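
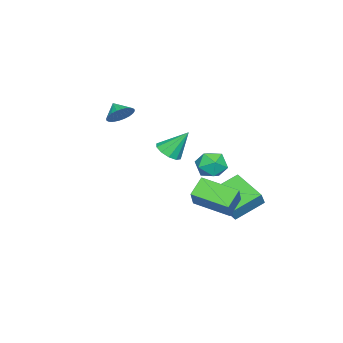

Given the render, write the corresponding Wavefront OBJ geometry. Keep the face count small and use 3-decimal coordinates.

v -0.118 -3.057 1.28
v 0.509 -3.626 1.133
v -0.582 -3.723 1.88
v 0.628 -3.466 1.402
v 0.634 -3.243 1.653
v 0.525 -2.993 1.848
v 0.318 -2.751 1.955
v 0.044 -2.557 1.96
v -0.254 -2.438 1.862
v -0.531 -2.414 1.674
v -0.745 -2.487 1.427
v -0.864 -2.648 1.157
v -0.87 -2.87 0.906
v -0.761 -3.121 0.712
v -0.554 -3.362 0.604
v -0.28 -3.557 0.599
v 0.018 -3.675 0.698
v 0.295 -3.7 0.885
v 1.225 3.452 0.052
v 1.54 3.927 -0.755
v 1.6 2.053 -0.625
v 1.915 2.528 -1.432
v 2.42 2.603 -0.586
v 2.189 3.468 -0.168
v 0.951 2.512 -1.212
v 0.72 3.377 -0.794
v 1.371 3.347 -1.537
v 2.279 3.403 -1.15
v 0.861 2.577 -0.23
v 1.769 2.633 0.157
v 1.669 2.61 -2.379
v 2.843 2.949 -1.085
v 1.66 4.721 -2.924
v 2.834 5.06 -1.63
v 2.646 2.4 -3.21
v 3.82 2.739 -1.916
v 2.637 4.511 -3.755
v 3.811 4.85 -2.461
v 3.082 1.178 0.628
v 3.588 0.715 1.077
v 2.718 2.162 2.052
v 3.858 1.097 0.882
v 3.831 1.51 0.589
v 3.518 1.796 0.312
v 3.039 1.846 0.155
v 2.576 1.641 0.178
v 2.307 1.258 0.373
v 2.334 0.845 0.666
v 2.646 0.559 0.944
v 3.126 0.509 1.101
v -0.214 2.332 -4.252
v 0.373 2.351 -3.382
v -1.571 3.5 -3.361
v -0.984 3.518 -2.491
v 0.824 4.102 -4.989
v 1.411 4.12 -4.119
v -0.533 5.269 -4.098
v 0.054 5.288 -3.228
f 2 1 4
f 2 4 3
f 4 1 5
f 4 5 3
f 5 1 6
f 5 6 3
f 6 1 7
f 6 7 3
f 7 1 8
f 7 8 3
f 8 1 9
f 8 9 3
f 9 1 10
f 9 10 3
f 10 1 11
f 10 11 3
f 11 1 12
f 11 12 3
f 12 1 13
f 12 13 3
f 13 1 14
f 13 14 3
f 14 1 15
f 14 15 3
f 15 1 16
f 15 16 3
f 16 1 17
f 16 17 3
f 17 1 18
f 17 18 3
f 18 1 2
f 18 2 3
f 19 30 24
f 19 24 20
f 19 20 26
f 19 26 29
f 19 29 30
f 20 24 28
f 24 30 23
f 30 29 21
f 29 26 25
f 26 20 27
f 22 28 23
f 22 23 21
f 22 21 25
f 22 25 27
f 22 27 28
f 23 28 24
f 21 23 30
f 25 21 29
f 27 25 26
f 28 27 20
f 32 34 31
f 35 32 31
f 31 34 33
f 33 35 31
f 32 38 34
f 36 32 35
f 36 38 32
f 34 38 33
f 37 35 33
f 33 38 37
f 37 36 35
f 38 36 37
f 40 39 42
f 40 42 41
f 42 39 43
f 42 43 41
f 43 39 44
f 43 44 41
f 44 39 45
f 44 45 41
f 45 39 46
f 45 46 41
f 46 39 47
f 46 47 41
f 47 39 48
f 47 48 41
f 48 39 49
f 48 49 41
f 49 39 50
f 49 50 41
f 50 39 40
f 50 40 41
f 52 54 51
f 55 52 51
f 51 54 53
f 53 55 51
f 52 58 54
f 56 52 55
f 56 58 52
f 54 58 53
f 57 55 53
f 53 58 57
f 57 56 55
f 58 56 57



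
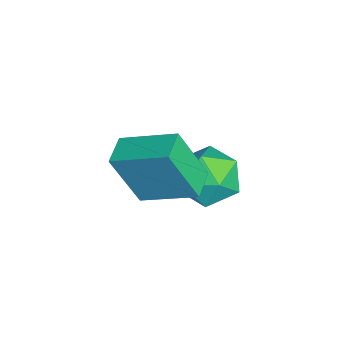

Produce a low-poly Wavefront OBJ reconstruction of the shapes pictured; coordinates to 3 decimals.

v -2.132 3.855 -2.358
v -0.937 4.036 -2.384
v -1.843 2.044 -1.676
v -0.648 2.225 -1.702
v -1.332 2.821 -0.903
v -1.51 3.94 -1.324
v -1.27 2.14 -2.736
v -1.448 3.259 -3.157
v -0.404 2.976 -2.618
v -0.442 3.396 -1.485
v -2.338 2.684 -2.575
v -2.376 3.104 -1.442
v -0.193 1.259 -0.797
v -0.231 0.346 1.16
v 0.361 3.044 0.046
v 0.323 2.131 2.003
v 0.837 0.989 -0.903
v 0.799 0.076 1.054
v 1.391 2.774 -0.06
v 1.353 1.861 1.897
f 1 12 6
f 1 6 2
f 1 2 8
f 1 8 11
f 1 11 12
f 2 6 10
f 6 12 5
f 12 11 3
f 11 8 7
f 8 2 9
f 4 10 5
f 4 5 3
f 4 3 7
f 4 7 9
f 4 9 10
f 5 10 6
f 3 5 12
f 7 3 11
f 9 7 8
f 10 9 2
f 14 16 13
f 17 14 13
f 13 16 15
f 15 17 13
f 14 20 16
f 18 14 17
f 18 20 14
f 16 20 15
f 19 17 15
f 15 20 19
f 19 18 17
f 20 18 19



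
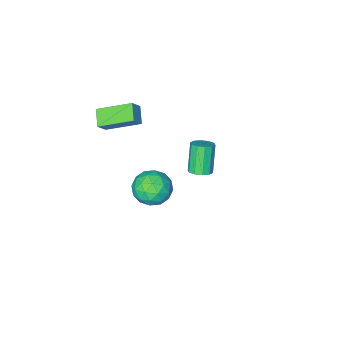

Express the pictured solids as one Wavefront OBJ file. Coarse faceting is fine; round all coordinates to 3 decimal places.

v 2.291 -4.023 3.353
v 0.931 -2.827 4.129
v 2.71 -3.218 2.846
v 1.351 -2.022 3.622
v 2.849 -3.858 4.078
v 1.49 -2.662 4.854
v 3.269 -3.053 3.571
v 1.909 -1.857 4.347
v 2.319 2.143 3.322
v 2.917 2.85 2.847
v 3.643 1.11 3.453
v 4.241 1.817 2.978
v 3.88 2.001 3.937
v 3.062 2.639 3.856
v 3.498 1.321 2.444
v 2.68 1.959 2.363
v 3.646 2.342 2.304
v 3.882 2.762 3.227
v 2.678 1.198 3.073
v 2.914 1.618 3.996
v 2.502 2.587 3.073
v 4.058 1.373 3.227
v 3.846 1.481 3.791
v 4.198 1.896 3.512
v 2.587 2.463 3.666
v 2.939 2.879 3.386
v 3.505 2.38 4.027
v 3.621 1.081 2.914
v 3.973 1.497 2.634
v 2.362 2.064 2.788
v 2.714 2.479 2.509
v 3.055 1.58 2.273
v 3.282 2.704 2.475
v 4.06 2.097 2.552
v 3.623 1.805 2.238
v 3.143 2.18 2.19
v 3.421 2.951 3.017
v 4.199 2.344 3.094
v 3.987 2.452 3.658
v 3.506 2.827 3.61
v 3.849 2.652 2.698
v 2.361 1.616 3.206
v 3.139 1.009 3.283
v 3.054 1.133 2.69
v 2.573 1.508 2.642
v 2.5 1.863 3.748
v 3.278 1.256 3.825
v 3.417 1.78 4.11
v 2.937 2.155 4.062
v 2.711 1.308 3.602
v -2.416 -2.416 -3.145
v -1.891 -2.165 -2.834
v -2.478 -2.833 -1.304
v -3.004 -3.084 -1.615
v -2.188 -1.885 -2.826
v -2.775 -2.554 -1.296
v -2.572 -1.808 -2.939
v -3.16 -2.477 -1.409
v -2.897 -1.963 -3.132
v -3.484 -2.632 -1.602
v -3.038 -2.291 -3.329
v -3.625 -2.96 -1.799
v -2.942 -2.667 -3.456
v -3.529 -3.335 -1.926
v -2.645 -2.946 -3.464
v -3.232 -3.615 -1.934
v -2.26 -3.023 -3.351
v -2.848 -3.692 -1.821
v -1.936 -2.868 -3.158
v -2.523 -3.537 -1.628
v -1.795 -2.54 -2.961
v -2.382 -3.209 -1.431
f 2 4 1
f 5 2 1
f 1 4 3
f 3 5 1
f 2 8 4
f 6 2 5
f 6 8 2
f 4 8 3
f 7 5 3
f 3 8 7
f 7 6 5
f 8 6 7
f 9 46 25
f 46 20 49
f 25 49 14
f 46 49 25
f 9 25 21
f 25 14 26
f 21 26 10
f 25 26 21
f 9 21 30
f 21 10 31
f 30 31 16
f 21 31 30
f 9 30 42
f 30 16 45
f 42 45 19
f 30 45 42
f 9 42 46
f 42 19 50
f 46 50 20
f 42 50 46
f 10 26 37
f 26 14 40
f 37 40 18
f 26 40 37
f 14 49 27
f 49 20 48
f 27 48 13
f 49 48 27
f 20 50 47
f 50 19 43
f 47 43 11
f 50 43 47
f 19 45 44
f 45 16 32
f 44 32 15
f 45 32 44
f 16 31 36
f 31 10 33
f 36 33 17
f 31 33 36
f 12 38 24
f 38 18 39
f 24 39 13
f 38 39 24
f 12 24 22
f 24 13 23
f 22 23 11
f 24 23 22
f 12 22 29
f 22 11 28
f 29 28 15
f 22 28 29
f 12 29 34
f 29 15 35
f 34 35 17
f 29 35 34
f 12 34 38
f 34 17 41
f 38 41 18
f 34 41 38
f 13 39 27
f 39 18 40
f 27 40 14
f 39 40 27
f 11 23 47
f 23 13 48
f 47 48 20
f 23 48 47
f 15 28 44
f 28 11 43
f 44 43 19
f 28 43 44
f 17 35 36
f 35 15 32
f 36 32 16
f 35 32 36
f 18 41 37
f 41 17 33
f 37 33 10
f 41 33 37
f 52 51 55
f 52 55 53
f 53 55 56
f 53 56 54
f 55 51 57
f 55 57 56
f 56 57 58
f 56 58 54
f 57 51 59
f 57 59 58
f 58 59 60
f 58 60 54
f 59 51 61
f 59 61 60
f 60 61 62
f 60 62 54
f 61 51 63
f 61 63 62
f 62 63 64
f 62 64 54
f 63 51 65
f 63 65 64
f 64 65 66
f 64 66 54
f 65 51 67
f 65 67 66
f 66 67 68
f 66 68 54
f 67 51 69
f 67 69 68
f 68 69 70
f 68 70 54
f 69 51 71
f 69 71 70
f 70 71 72
f 70 72 54
f 71 51 52
f 71 52 72
f 72 52 53
f 72 53 54



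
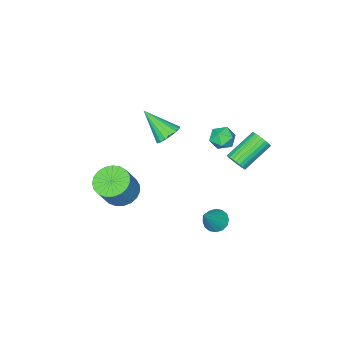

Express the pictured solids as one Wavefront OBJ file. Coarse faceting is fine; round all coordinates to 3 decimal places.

v -3.654 2.604 2.336
v -3.037 2.501 2.704
v -4.063 1.579 2.736
v -3.446 1.476 3.104
v -3.908 1.997 3.309
v -3.654 2.63 3.061
v -3.446 1.45 2.379
v -3.192 2.083 2.131
v -2.908 1.787 2.73
v -3.194 2.126 3.305
v -3.906 1.954 2.135
v -4.192 2.293 2.71
v -0.837 -2.323 -2.566
v -0.088 -1.917 -3.071
v 0.766 -1.711 -1.639
v 0.017 -2.117 -1.134
v -0.319 -1.588 -2.981
v 0.535 -1.382 -1.548
v -0.639 -1.386 -2.819
v 0.215 -1.18 -1.387
v -0.994 -1.347 -2.613
v -0.14 -1.141 -1.181
v -1.321 -1.476 -2.399
v -0.467 -1.27 -0.967
v -1.565 -1.751 -2.214
v -0.711 -1.545 -0.782
v -1.682 -2.126 -2.09
v -0.829 -1.92 -0.658
v -1.654 -2.534 -2.049
v -0.8 -2.328 -0.616
v -1.484 -2.906 -2.096
v -0.631 -2.7 -0.664
v -1.203 -3.177 -2.225
v -0.349 -2.971 -0.793
v -0.858 -3.301 -2.413
v -0.004 -3.095 -0.981
v -0.509 -3.255 -2.627
v 0.344 -3.049 -1.195
v -0.218 -3.048 -2.831
v 0.636 -2.842 -1.399
v -0.033 -2.716 -2.989
v 0.821 -2.51 -1.557
v 0.013 -2.316 -3.074
v 0.867 -2.11 -1.642
v -2.696 3.8 2.471
v -2.387 3.872 2.956
v -3.935 4.052 3.915
v -4.244 3.98 3.429
v -2.407 4.086 2.884
v -3.955 4.266 3.843
v -2.47 4.256 2.749
v -4.019 4.436 3.708
v -2.568 4.357 2.572
v -4.117 4.537 3.531
v -2.686 4.373 2.379
v -4.234 4.553 3.338
v -2.805 4.302 2.2
v -4.353 4.482 3.159
v -2.907 4.154 2.063
v -4.456 4.334 3.021
v -2.977 3.953 1.987
v -4.526 4.133 2.946
v -3.005 3.728 1.985
v -4.553 3.908 2.944
v -2.985 3.514 2.057
v -4.533 3.694 3.016
v -2.921 3.344 2.192
v -4.47 3.524 3.151
v -2.823 3.243 2.369
v -4.372 3.423 3.328
v -2.706 3.227 2.562
v -4.254 3.407 3.521
v -2.587 3.298 2.741
v -4.135 3.478 3.7
v -2.484 3.446 2.879
v -4.033 3.626 3.837
v -2.414 3.647 2.954
v -3.963 3.827 3.913
v -4.058 -2.268 -0.045
v -3.333 -2.307 -0.301
v -3.662 -3.652 1.285
v -3.319 -2.05 -0.038
v -3.475 -1.843 0.225
v -3.764 -1.733 0.425
v -4.121 -1.745 0.518
v -4.463 -1.878 0.482
v -4.712 -2.099 0.325
v -4.812 -2.36 0.084
v -4.739 -2.599 -0.187
v -4.51 -2.762 -0.425
v -4.177 -2.812 -0.576
v -3.817 -2.737 -0.605
v -3.513 -2.555 -0.506
v -1.335 3.854 -1.107
v -0.837 3.935 -1.547
v -0.245 4.066 0.167
v -0.962 4.254 -1.493
v -1.187 4.466 -1.336
v -1.452 4.513 -1.117
v -1.685 4.384 -0.895
v -1.825 4.113 -0.731
v -1.834 3.772 -0.667
v -1.708 3.453 -0.72
v -1.483 3.242 -0.878
v -1.218 3.194 -1.097
v -0.985 3.323 -1.318
v -0.845 3.594 -1.483
f 1 12 6
f 1 6 2
f 1 2 8
f 1 8 11
f 1 11 12
f 2 6 10
f 6 12 5
f 12 11 3
f 11 8 7
f 8 2 9
f 4 10 5
f 4 5 3
f 4 3 7
f 4 7 9
f 4 9 10
f 5 10 6
f 3 5 12
f 7 3 11
f 9 7 8
f 10 9 2
f 14 13 17
f 14 17 15
f 15 17 18
f 15 18 16
f 17 13 19
f 17 19 18
f 18 19 20
f 18 20 16
f 19 13 21
f 19 21 20
f 20 21 22
f 20 22 16
f 21 13 23
f 21 23 22
f 22 23 24
f 22 24 16
f 23 13 25
f 23 25 24
f 24 25 26
f 24 26 16
f 25 13 27
f 25 27 26
f 26 27 28
f 26 28 16
f 27 13 29
f 27 29 28
f 28 29 30
f 28 30 16
f 29 13 31
f 29 31 30
f 30 31 32
f 30 32 16
f 31 13 33
f 31 33 32
f 32 33 34
f 32 34 16
f 33 13 35
f 33 35 34
f 34 35 36
f 34 36 16
f 35 13 37
f 35 37 36
f 36 37 38
f 36 38 16
f 37 13 39
f 37 39 38
f 38 39 40
f 38 40 16
f 39 13 41
f 39 41 40
f 40 41 42
f 40 42 16
f 41 13 43
f 41 43 42
f 42 43 44
f 42 44 16
f 43 13 14
f 43 14 44
f 44 14 15
f 44 15 16
f 46 45 49
f 46 49 47
f 47 49 50
f 47 50 48
f 49 45 51
f 49 51 50
f 50 51 52
f 50 52 48
f 51 45 53
f 51 53 52
f 52 53 54
f 52 54 48
f 53 45 55
f 53 55 54
f 54 55 56
f 54 56 48
f 55 45 57
f 55 57 56
f 56 57 58
f 56 58 48
f 57 45 59
f 57 59 58
f 58 59 60
f 58 60 48
f 59 45 61
f 59 61 60
f 60 61 62
f 60 62 48
f 61 45 63
f 61 63 62
f 62 63 64
f 62 64 48
f 63 45 65
f 63 65 64
f 64 65 66
f 64 66 48
f 65 45 67
f 65 67 66
f 66 67 68
f 66 68 48
f 67 45 69
f 67 69 68
f 68 69 70
f 68 70 48
f 69 45 71
f 69 71 70
f 70 71 72
f 70 72 48
f 71 45 73
f 71 73 72
f 72 73 74
f 72 74 48
f 73 45 75
f 73 75 74
f 74 75 76
f 74 76 48
f 75 45 77
f 75 77 76
f 76 77 78
f 76 78 48
f 77 45 46
f 77 46 78
f 78 46 47
f 78 47 48
f 80 79 82
f 80 82 81
f 82 79 83
f 82 83 81
f 83 79 84
f 83 84 81
f 84 79 85
f 84 85 81
f 85 79 86
f 85 86 81
f 86 79 87
f 86 87 81
f 87 79 88
f 87 88 81
f 88 79 89
f 88 89 81
f 89 79 90
f 89 90 81
f 90 79 91
f 90 91 81
f 91 79 92
f 91 92 81
f 92 79 93
f 92 93 81
f 93 79 80
f 93 80 81
f 95 94 97
f 95 97 96
f 97 94 98
f 97 98 96
f 98 94 99
f 98 99 96
f 99 94 100
f 99 100 96
f 100 94 101
f 100 101 96
f 101 94 102
f 101 102 96
f 102 94 103
f 102 103 96
f 103 94 104
f 103 104 96
f 104 94 105
f 104 105 96
f 105 94 106
f 105 106 96
f 106 94 107
f 106 107 96
f 107 94 95
f 107 95 96



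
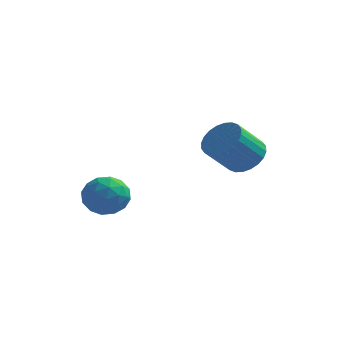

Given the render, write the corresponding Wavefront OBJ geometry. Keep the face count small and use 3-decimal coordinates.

v -0.318 -2.644 -3.117
v 0.293 -2.21 -3.745
v 0.027 -4.05 -3.755
v 0.638 -3.616 -4.383
v 0.86 -3.653 -3.432
v 0.647 -2.784 -3.038
v -0.327 -3.476 -4.462
v -0.54 -2.607 -4.068
v 0.287 -2.724 -4.577
v 1.021 -2.833 -3.94
v -0.701 -3.427 -3.56
v 0.033 -3.536 -2.923
v -0.043 -2.303 -3.375
v 0.363 -3.957 -4.125
v 0.494 -3.978 -3.566
v 0.852 -3.723 -3.935
v 0.166 -2.641 -2.959
v 0.524 -2.385 -3.328
v 0.858 -3.234 -3.144
v -0.204 -3.875 -4.172
v 0.154 -3.619 -4.541
v -0.532 -2.537 -3.565
v -0.174 -2.282 -3.934
v -0.538 -3.026 -4.356
v 0.312 -2.35 -4.233
v 0.515 -3.177 -4.608
v -0.052 -3.095 -4.655
v -0.177 -2.584 -4.423
v 0.744 -2.414 -3.859
v 0.947 -3.241 -4.234
v 1.077 -3.263 -3.674
v 0.952 -2.752 -3.443
v 0.74 -2.717 -4.348
v -0.627 -3.019 -3.266
v -0.424 -3.846 -3.641
v -0.632 -3.508 -4.057
v -0.757 -2.997 -3.826
v -0.195 -3.083 -2.892
v 0.008 -3.91 -3.267
v 0.497 -3.676 -3.077
v 0.372 -3.165 -2.845
v -0.42 -3.543 -3.152
v 4.224 1.503 -2.893
v 5.046 1.047 -2.75
v 4.317 0.101 -1.584
v 3.496 0.557 -1.727
v 5.074 1.325 -2.507
v 4.345 0.379 -1.34
v 4.973 1.631 -2.322
v 4.244 0.684 -1.156
v 4.758 1.916 -2.225
v 4.029 0.97 -1.058
v 4.462 2.139 -2.229
v 3.733 1.193 -1.062
v 4.13 2.265 -2.334
v 3.401 1.319 -1.167
v 3.812 2.276 -2.525
v 3.083 1.329 -1.358
v 3.557 2.168 -2.771
v 2.828 1.221 -1.604
v 3.403 1.959 -3.036
v 2.674 1.013 -1.87
v 3.375 1.681 -3.28
v 2.646 0.735 -2.113
v 3.476 1.376 -3.464
v 2.747 0.429 -2.298
v 3.691 1.09 -3.562
v 2.962 0.144 -2.395
v 3.987 0.867 -3.558
v 3.258 -0.079 -2.391
v 4.319 0.741 -3.453
v 3.59 -0.205 -2.286
v 4.637 0.731 -3.262
v 3.908 -0.216 -2.095
v 4.892 0.839 -3.016
v 4.163 -0.108 -1.849
f 1 38 17
f 38 12 41
f 17 41 6
f 38 41 17
f 1 17 13
f 17 6 18
f 13 18 2
f 17 18 13
f 1 13 22
f 13 2 23
f 22 23 8
f 13 23 22
f 1 22 34
f 22 8 37
f 34 37 11
f 22 37 34
f 1 34 38
f 34 11 42
f 38 42 12
f 34 42 38
f 2 18 29
f 18 6 32
f 29 32 10
f 18 32 29
f 6 41 19
f 41 12 40
f 19 40 5
f 41 40 19
f 12 42 39
f 42 11 35
f 39 35 3
f 42 35 39
f 11 37 36
f 37 8 24
f 36 24 7
f 37 24 36
f 8 23 28
f 23 2 25
f 28 25 9
f 23 25 28
f 4 30 16
f 30 10 31
f 16 31 5
f 30 31 16
f 4 16 14
f 16 5 15
f 14 15 3
f 16 15 14
f 4 14 21
f 14 3 20
f 21 20 7
f 14 20 21
f 4 21 26
f 21 7 27
f 26 27 9
f 21 27 26
f 4 26 30
f 26 9 33
f 30 33 10
f 26 33 30
f 5 31 19
f 31 10 32
f 19 32 6
f 31 32 19
f 3 15 39
f 15 5 40
f 39 40 12
f 15 40 39
f 7 20 36
f 20 3 35
f 36 35 11
f 20 35 36
f 9 27 28
f 27 7 24
f 28 24 8
f 27 24 28
f 10 33 29
f 33 9 25
f 29 25 2
f 33 25 29
f 44 43 47
f 44 47 45
f 45 47 48
f 45 48 46
f 47 43 49
f 47 49 48
f 48 49 50
f 48 50 46
f 49 43 51
f 49 51 50
f 50 51 52
f 50 52 46
f 51 43 53
f 51 53 52
f 52 53 54
f 52 54 46
f 53 43 55
f 53 55 54
f 54 55 56
f 54 56 46
f 55 43 57
f 55 57 56
f 56 57 58
f 56 58 46
f 57 43 59
f 57 59 58
f 58 59 60
f 58 60 46
f 59 43 61
f 59 61 60
f 60 61 62
f 60 62 46
f 61 43 63
f 61 63 62
f 62 63 64
f 62 64 46
f 63 43 65
f 63 65 64
f 64 65 66
f 64 66 46
f 65 43 67
f 65 67 66
f 66 67 68
f 66 68 46
f 67 43 69
f 67 69 68
f 68 69 70
f 68 70 46
f 69 43 71
f 69 71 70
f 70 71 72
f 70 72 46
f 71 43 73
f 71 73 72
f 72 73 74
f 72 74 46
f 73 43 75
f 73 75 74
f 74 75 76
f 74 76 46
f 75 43 44
f 75 44 76
f 76 44 45
f 76 45 46



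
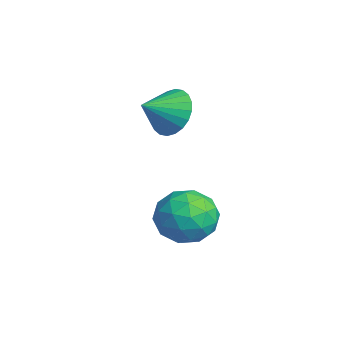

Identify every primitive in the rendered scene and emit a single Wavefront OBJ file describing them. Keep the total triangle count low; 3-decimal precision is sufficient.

v 0.184 -3.384 0.091
v 1.141 -3.249 -0.202
v 0.536 -4.496 0.729
v 1.137 -3.054 0.141
v 0.988 -2.909 0.476
v 0.717 -2.836 0.752
v 0.364 -2.847 0.928
v -0.016 -2.94 0.976
v -0.365 -3.1 0.89
v -0.631 -3.303 0.682
v -0.773 -3.518 0.384
v -0.769 -3.714 0.041
v -0.62 -3.858 -0.293
v -0.349 -3.931 -0.57
v 0.004 -3.92 -0.745
v 0.384 -3.828 -0.794
v 0.734 -3.668 -0.707
v 0.999 -3.464 -0.499
v 2.645 -2.629 -3.853
v 3.221 -2.711 -2.865
v 2.419 -4.469 -3.875
v 2.995 -4.551 -2.887
v 1.956 -4.067 -2.907
v 2.096 -2.929 -2.893
v 3.544 -4.251 -3.847
v 3.684 -3.113 -3.833
v 3.776 -3.713 -2.861
v 2.795 -3.6 -2.28
v 2.845 -3.58 -4.46
v 1.864 -3.467 -3.879
v 2.953 -2.508 -3.357
v 2.687 -4.672 -3.383
v 2.077 -4.387 -3.394
v 2.415 -4.435 -2.814
v 2.292 -2.637 -3.374
v 2.63 -2.685 -2.793
v 1.887 -3.482 -2.817
v 3.01 -4.495 -3.947
v 3.348 -4.543 -3.366
v 3.225 -2.745 -3.926
v 3.563 -2.793 -3.346
v 3.753 -3.698 -3.923
v 3.617 -3.146 -2.774
v 3.485 -4.228 -2.787
v 3.808 -4.051 -3.351
v 3.89 -3.382 -3.343
v 3.041 -3.079 -2.433
v 2.908 -4.161 -2.446
v 2.297 -3.876 -2.457
v 2.38 -3.207 -2.449
v 3.367 -3.668 -2.431
v 2.732 -3.019 -4.294
v 2.599 -4.101 -4.307
v 3.26 -3.973 -4.291
v 3.343 -3.304 -4.283
v 2.155 -2.952 -3.953
v 2.023 -4.034 -3.966
v 1.75 -3.798 -3.397
v 1.832 -3.129 -3.389
v 2.273 -3.512 -4.309
f 2 1 4
f 2 4 3
f 4 1 5
f 4 5 3
f 5 1 6
f 5 6 3
f 6 1 7
f 6 7 3
f 7 1 8
f 7 8 3
f 8 1 9
f 8 9 3
f 9 1 10
f 9 10 3
f 10 1 11
f 10 11 3
f 11 1 12
f 11 12 3
f 12 1 13
f 12 13 3
f 13 1 14
f 13 14 3
f 14 1 15
f 14 15 3
f 15 1 16
f 15 16 3
f 16 1 17
f 16 17 3
f 17 1 18
f 17 18 3
f 18 1 2
f 18 2 3
f 19 56 35
f 56 30 59
f 35 59 24
f 56 59 35
f 19 35 31
f 35 24 36
f 31 36 20
f 35 36 31
f 19 31 40
f 31 20 41
f 40 41 26
f 31 41 40
f 19 40 52
f 40 26 55
f 52 55 29
f 40 55 52
f 19 52 56
f 52 29 60
f 56 60 30
f 52 60 56
f 20 36 47
f 36 24 50
f 47 50 28
f 36 50 47
f 24 59 37
f 59 30 58
f 37 58 23
f 59 58 37
f 30 60 57
f 60 29 53
f 57 53 21
f 60 53 57
f 29 55 54
f 55 26 42
f 54 42 25
f 55 42 54
f 26 41 46
f 41 20 43
f 46 43 27
f 41 43 46
f 22 48 34
f 48 28 49
f 34 49 23
f 48 49 34
f 22 34 32
f 34 23 33
f 32 33 21
f 34 33 32
f 22 32 39
f 32 21 38
f 39 38 25
f 32 38 39
f 22 39 44
f 39 25 45
f 44 45 27
f 39 45 44
f 22 44 48
f 44 27 51
f 48 51 28
f 44 51 48
f 23 49 37
f 49 28 50
f 37 50 24
f 49 50 37
f 21 33 57
f 33 23 58
f 57 58 30
f 33 58 57
f 25 38 54
f 38 21 53
f 54 53 29
f 38 53 54
f 27 45 46
f 45 25 42
f 46 42 26
f 45 42 46
f 28 51 47
f 51 27 43
f 47 43 20
f 51 43 47



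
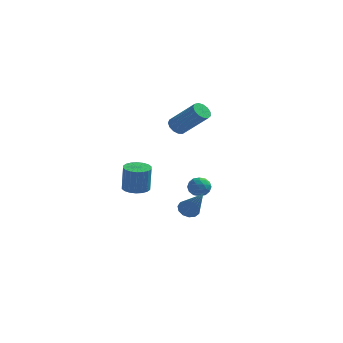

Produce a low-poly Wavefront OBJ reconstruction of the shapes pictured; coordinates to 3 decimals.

v -2.109 -3.494 0.366
v -1.66 -4.082 0.346
v -1.583 -4.074 1.854
v -2.031 -3.486 1.874
v -1.45 -3.829 0.334
v -1.372 -3.821 1.842
v -1.37 -3.509 0.328
v -1.292 -3.502 1.836
v -1.436 -3.187 0.33
v -1.359 -3.179 1.838
v -1.636 -2.925 0.339
v -1.559 -2.917 1.847
v -1.929 -2.776 0.353
v -1.852 -2.768 1.861
v -2.258 -2.769 0.37
v -2.181 -2.761 1.878
v -2.557 -2.906 0.386
v -2.48 -2.898 1.894
v -2.768 -3.159 0.398
v -2.69 -3.151 1.906
v -2.848 -3.478 0.404
v -2.77 -3.471 1.912
v -2.781 -3.801 0.402
v -2.704 -3.793 1.91
v -2.581 -4.063 0.393
v -2.504 -4.055 1.901
v -2.288 -4.212 0.379
v -2.211 -4.204 1.887
v -1.959 -4.219 0.362
v -1.882 -4.211 1.87
v -1.454 4.067 1.51
v -1.003 4.171 1.098
v 0.485 3.738 2.617
v 0.034 3.633 3.03
v -1.069 4.478 1.251
v 0.418 4.045 2.77
v -1.258 4.654 1.487
v 0.229 4.221 3.006
v -1.509 4.644 1.729
v -0.021 4.211 3.248
v -1.743 4.45 1.903
v -0.255 4.017 3.422
v -1.884 4.135 1.951
v -0.397 3.701 3.471
v -1.889 3.798 1.86
v -0.402 3.364 3.379
v -1.756 3.546 1.658
v -0.268 3.113 3.177
v -1.527 3.459 1.409
v -0.039 3.026 2.928
v -1.275 3.566 1.192
v 0.213 3.133 2.711
v -1.079 3.831 1.076
v 0.409 3.398 2.595
v 0.304 3.164 -2.425
v 0.648 2.608 -2.658
v -0.468 2.492 -1.962
v -0.124 1.936 -2.195
v 0.15 2.327 -1.692
v 0.627 2.742 -1.978
v -0.447 2.358 -2.642
v 0.03 2.773 -2.928
v 0.184 2.11 -2.793
v 0.552 2.091 -2.205
v -0.372 3.009 -2.415
v -0.004 2.99 -1.827
v 0.544 2.945 -2.582
v -0.364 2.155 -2.038
v -0.203 2.385 -1.742
v -0.001 2.058 -1.879
v 0.531 3.024 -2.182
v 0.733 2.697 -2.319
v 0.441 2.532 -1.751
v -0.553 2.403 -2.301
v -0.351 2.076 -2.438
v 0.181 3.042 -2.741
v 0.383 2.715 -2.878
v -0.261 2.568 -2.869
v 0.473 2.325 -2.798
v 0.019 1.93 -2.526
v -0.17 2.178 -2.789
v 0.11 2.422 -2.957
v 0.69 2.314 -2.453
v 0.236 1.919 -2.181
v 0.397 2.149 -1.885
v 0.677 2.393 -2.053
v 0.417 2.021 -2.532
v -0.056 3.181 -2.439
v -0.51 2.786 -2.167
v -0.497 2.707 -2.567
v -0.217 2.951 -2.735
v 0.161 3.17 -2.094
v -0.293 2.775 -1.822
v 0.07 2.678 -1.663
v 0.35 2.922 -1.831
v -0.237 3.079 -2.088
v 0.444 -2.46 -1.427
v 0.987 -2.462 -1.727
v 1.356 -3.4 0.227
v 0.973 -2.161 -1.549
v 0.792 -1.956 -1.333
v 0.5 -1.911 -1.146
v 0.191 -2.04 -1.049
v -0.039 -2.302 -1.072
v -0.115 -2.615 -1.207
v -0.013 -2.879 -1.413
v 0.233 -3.01 -1.623
v 0.547 -2.966 -1.771
v 0.828 -2.762 -1.81
f 2 1 5
f 2 5 3
f 3 5 6
f 3 6 4
f 5 1 7
f 5 7 6
f 6 7 8
f 6 8 4
f 7 1 9
f 7 9 8
f 8 9 10
f 8 10 4
f 9 1 11
f 9 11 10
f 10 11 12
f 10 12 4
f 11 1 13
f 11 13 12
f 12 13 14
f 12 14 4
f 13 1 15
f 13 15 14
f 14 15 16
f 14 16 4
f 15 1 17
f 15 17 16
f 16 17 18
f 16 18 4
f 17 1 19
f 17 19 18
f 18 19 20
f 18 20 4
f 19 1 21
f 19 21 20
f 20 21 22
f 20 22 4
f 21 1 23
f 21 23 22
f 22 23 24
f 22 24 4
f 23 1 25
f 23 25 24
f 24 25 26
f 24 26 4
f 25 1 27
f 25 27 26
f 26 27 28
f 26 28 4
f 27 1 29
f 27 29 28
f 28 29 30
f 28 30 4
f 29 1 2
f 29 2 30
f 30 2 3
f 30 3 4
f 32 31 35
f 32 35 33
f 33 35 36
f 33 36 34
f 35 31 37
f 35 37 36
f 36 37 38
f 36 38 34
f 37 31 39
f 37 39 38
f 38 39 40
f 38 40 34
f 39 31 41
f 39 41 40
f 40 41 42
f 40 42 34
f 41 31 43
f 41 43 42
f 42 43 44
f 42 44 34
f 43 31 45
f 43 45 44
f 44 45 46
f 44 46 34
f 45 31 47
f 45 47 46
f 46 47 48
f 46 48 34
f 47 31 49
f 47 49 48
f 48 49 50
f 48 50 34
f 49 31 51
f 49 51 50
f 50 51 52
f 50 52 34
f 51 31 53
f 51 53 52
f 52 53 54
f 52 54 34
f 53 31 32
f 53 32 54
f 54 32 33
f 54 33 34
f 55 92 71
f 92 66 95
f 71 95 60
f 92 95 71
f 55 71 67
f 71 60 72
f 67 72 56
f 71 72 67
f 55 67 76
f 67 56 77
f 76 77 62
f 67 77 76
f 55 76 88
f 76 62 91
f 88 91 65
f 76 91 88
f 55 88 92
f 88 65 96
f 92 96 66
f 88 96 92
f 56 72 83
f 72 60 86
f 83 86 64
f 72 86 83
f 60 95 73
f 95 66 94
f 73 94 59
f 95 94 73
f 66 96 93
f 96 65 89
f 93 89 57
f 96 89 93
f 65 91 90
f 91 62 78
f 90 78 61
f 91 78 90
f 62 77 82
f 77 56 79
f 82 79 63
f 77 79 82
f 58 84 70
f 84 64 85
f 70 85 59
f 84 85 70
f 58 70 68
f 70 59 69
f 68 69 57
f 70 69 68
f 58 68 75
f 68 57 74
f 75 74 61
f 68 74 75
f 58 75 80
f 75 61 81
f 80 81 63
f 75 81 80
f 58 80 84
f 80 63 87
f 84 87 64
f 80 87 84
f 59 85 73
f 85 64 86
f 73 86 60
f 85 86 73
f 57 69 93
f 69 59 94
f 93 94 66
f 69 94 93
f 61 74 90
f 74 57 89
f 90 89 65
f 74 89 90
f 63 81 82
f 81 61 78
f 82 78 62
f 81 78 82
f 64 87 83
f 87 63 79
f 83 79 56
f 87 79 83
f 98 97 100
f 98 100 99
f 100 97 101
f 100 101 99
f 101 97 102
f 101 102 99
f 102 97 103
f 102 103 99
f 103 97 104
f 103 104 99
f 104 97 105
f 104 105 99
f 105 97 106
f 105 106 99
f 106 97 107
f 106 107 99
f 107 97 108
f 107 108 99
f 108 97 109
f 108 109 99
f 109 97 98
f 109 98 99



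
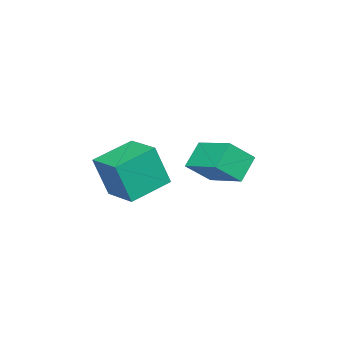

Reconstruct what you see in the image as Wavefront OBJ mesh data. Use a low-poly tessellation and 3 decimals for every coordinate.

v 1.799 0.98 -1.874
v 2.086 0.544 -0.277
v 2.206 2.34 -1.576
v 2.493 1.904 0.021
v 3.367 0.596 -2.261
v 3.654 0.16 -0.664
v 3.774 1.956 -1.963
v 4.061 1.52 -0.366
v -1.61 1.636 -2.261
v -0.852 1.105 -1.421
v -1.234 3.266 -1.571
v -0.476 2.736 -0.73
v -0.704 1.744 -3.01
v 0.054 1.214 -2.169
v -0.328 3.375 -2.319
v 0.43 2.844 -1.479
f 2 4 1
f 5 2 1
f 1 4 3
f 3 5 1
f 2 8 4
f 6 2 5
f 6 8 2
f 4 8 3
f 7 5 3
f 3 8 7
f 7 6 5
f 8 6 7
f 10 12 9
f 13 10 9
f 9 12 11
f 11 13 9
f 10 16 12
f 14 10 13
f 14 16 10
f 12 16 11
f 15 13 11
f 11 16 15
f 15 14 13
f 16 14 15



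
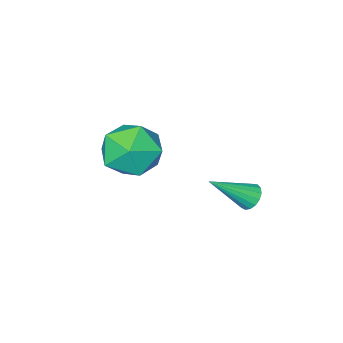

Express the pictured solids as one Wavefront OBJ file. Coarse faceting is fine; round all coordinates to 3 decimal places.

v -1.579 1.526 -0.732
v -1.262 1.47 -1.14
v -0.301 1.014 0.332
v -1.227 1.706 -1.069
v -1.272 1.901 -0.921
v -1.388 2.009 -0.729
v -1.548 2.007 -0.538
v -1.715 1.895 -0.391
v -1.85 1.698 -0.323
v -1.924 1.462 -0.348
v -1.919 1.24 -0.461
v -1.836 1.084 -0.636
v -1.694 1.029 -0.833
v -1.526 1.088 -1.007
v -1.37 1.247 -1.117
v -0.939 -2.375 0.211
v -0.51 -1.851 -0.765
v 0.85 -2.809 0.765
v 1.279 -2.285 -0.211
v 0.779 -1.629 0.644
v -0.327 -1.361 0.302
v 0.667 -3.299 -0.302
v -0.439 -3.031 -0.644
v 0.483 -2.422 -1.082
v 0.552 -1.39 -0.497
v -0.212 -3.27 0.497
v -0.143 -2.238 1.082
f 2 1 4
f 2 4 3
f 4 1 5
f 4 5 3
f 5 1 6
f 5 6 3
f 6 1 7
f 6 7 3
f 7 1 8
f 7 8 3
f 8 1 9
f 8 9 3
f 9 1 10
f 9 10 3
f 10 1 11
f 10 11 3
f 11 1 12
f 11 12 3
f 12 1 13
f 12 13 3
f 13 1 14
f 13 14 3
f 14 1 15
f 14 15 3
f 15 1 2
f 15 2 3
f 16 27 21
f 16 21 17
f 16 17 23
f 16 23 26
f 16 26 27
f 17 21 25
f 21 27 20
f 27 26 18
f 26 23 22
f 23 17 24
f 19 25 20
f 19 20 18
f 19 18 22
f 19 22 24
f 19 24 25
f 20 25 21
f 18 20 27
f 22 18 26
f 24 22 23
f 25 24 17



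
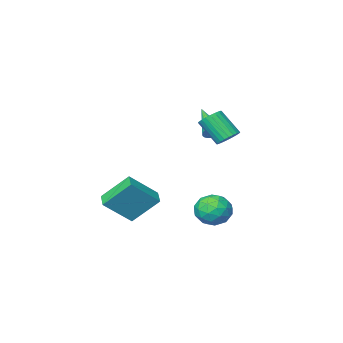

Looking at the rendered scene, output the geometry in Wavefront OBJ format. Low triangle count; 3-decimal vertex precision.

v -0.42 -1.146 -3.29
v 1.181 -1.454 -1.843
v -0.032 -0.221 -3.522
v 1.569 -0.529 -2.075
v 0.811 -2.051 -4.845
v 2.412 -2.359 -3.398
v 1.199 -1.126 -5.077
v 2.8 -1.434 -3.63
v -1.929 3.602 1.99
v -1.308 3.458 1.636
v -0.809 2.413 2.935
v -1.431 2.558 3.29
v -1.232 3.686 1.79
v -0.734 2.641 3.089
v -1.263 3.9 1.974
v -0.765 2.856 3.274
v -1.395 4.07 2.161
v -0.897 3.025 3.461
v -1.609 4.168 2.322
v -1.11 3.123 3.622
v -1.871 4.18 2.433
v -1.373 3.135 3.732
v -2.142 4.104 2.476
v -1.644 3.06 3.775
v -2.381 3.952 2.445
v -1.882 2.907 3.744
v -2.551 3.747 2.345
v -2.052 2.702 3.644
v -2.626 3.519 2.191
v -2.128 2.474 3.49
v -2.595 3.304 2.006
v -2.097 2.26 3.306
v -2.463 3.135 1.819
v -1.965 2.09 3.119
v -2.25 3.037 1.658
v -1.751 1.992 2.958
v -1.987 3.025 1.548
v -1.489 1.98 2.847
v -1.716 3.1 1.505
v -1.218 2.056 2.804
v -1.478 3.253 1.536
v -0.979 2.208 2.835
v -2.908 0.517 1.297
v -2.549 0.182 0.886
v -3.172 -1.197 2.463
v -2.376 0.264 1.046
v -2.284 0.385 1.245
v -2.286 0.526 1.451
v -2.384 0.665 1.634
v -2.561 0.782 1.765
v -2.791 0.859 1.826
v -3.039 0.883 1.805
v -3.266 0.852 1.708
v -3.439 0.77 1.548
v -3.532 0.649 1.349
v -3.529 0.508 1.143
v -3.431 0.369 0.96
v -3.254 0.252 0.829
v -3.024 0.176 0.768
v -2.777 0.151 0.789
v -2.178 3.664 -3.092
v -1.125 3.808 -2.794
v -1.755 2.092 -3.826
v -0.702 2.236 -3.528
v -1.474 2.057 -2.759
v -1.736 3.029 -2.306
v -1.144 2.871 -4.314
v -1.406 3.843 -3.861
v -0.486 3.318 -3.549
v -0.69 2.815 -2.588
v -2.19 3.085 -4.032
v -2.394 2.582 -3.071
v -1.689 3.874 -2.879
v -1.191 2.026 -3.741
v -1.645 1.92 -3.29
v -1.026 2.005 -3.114
v -2.048 3.416 -2.592
v -1.429 3.501 -2.416
v -1.634 2.471 -2.396
v -1.451 2.399 -4.204
v -0.832 2.484 -4.028
v -1.854 3.895 -3.506
v -1.235 3.98 -3.33
v -1.246 3.429 -4.224
v -0.694 3.671 -3.147
v -0.445 2.747 -3.578
v -0.706 3.12 -4.041
v -0.859 3.692 -3.774
v -0.814 3.375 -2.582
v -0.565 2.451 -3.013
v -1.019 2.345 -2.562
v -1.173 2.917 -2.295
v -0.439 3.087 -3.026
v -2.315 3.449 -3.607
v -2.066 2.525 -4.038
v -1.707 2.983 -4.325
v -1.861 3.555 -4.058
v -2.435 3.153 -3.042
v -2.186 2.229 -3.473
v -2.021 2.208 -2.846
v -2.174 2.78 -2.579
v -2.441 2.813 -3.594
f 2 4 1
f 5 2 1
f 1 4 3
f 3 5 1
f 2 8 4
f 6 2 5
f 6 8 2
f 4 8 3
f 7 5 3
f 3 8 7
f 7 6 5
f 8 6 7
f 10 9 13
f 10 13 11
f 11 13 14
f 11 14 12
f 13 9 15
f 13 15 14
f 14 15 16
f 14 16 12
f 15 9 17
f 15 17 16
f 16 17 18
f 16 18 12
f 17 9 19
f 17 19 18
f 18 19 20
f 18 20 12
f 19 9 21
f 19 21 20
f 20 21 22
f 20 22 12
f 21 9 23
f 21 23 22
f 22 23 24
f 22 24 12
f 23 9 25
f 23 25 24
f 24 25 26
f 24 26 12
f 25 9 27
f 25 27 26
f 26 27 28
f 26 28 12
f 27 9 29
f 27 29 28
f 28 29 30
f 28 30 12
f 29 9 31
f 29 31 30
f 30 31 32
f 30 32 12
f 31 9 33
f 31 33 32
f 32 33 34
f 32 34 12
f 33 9 35
f 33 35 34
f 34 35 36
f 34 36 12
f 35 9 37
f 35 37 36
f 36 37 38
f 36 38 12
f 37 9 39
f 37 39 38
f 38 39 40
f 38 40 12
f 39 9 41
f 39 41 40
f 40 41 42
f 40 42 12
f 41 9 10
f 41 10 42
f 42 10 11
f 42 11 12
f 44 43 46
f 44 46 45
f 46 43 47
f 46 47 45
f 47 43 48
f 47 48 45
f 48 43 49
f 48 49 45
f 49 43 50
f 49 50 45
f 50 43 51
f 50 51 45
f 51 43 52
f 51 52 45
f 52 43 53
f 52 53 45
f 53 43 54
f 53 54 45
f 54 43 55
f 54 55 45
f 55 43 56
f 55 56 45
f 56 43 57
f 56 57 45
f 57 43 58
f 57 58 45
f 58 43 59
f 58 59 45
f 59 43 60
f 59 60 45
f 60 43 44
f 60 44 45
f 61 98 77
f 98 72 101
f 77 101 66
f 98 101 77
f 61 77 73
f 77 66 78
f 73 78 62
f 77 78 73
f 61 73 82
f 73 62 83
f 82 83 68
f 73 83 82
f 61 82 94
f 82 68 97
f 94 97 71
f 82 97 94
f 61 94 98
f 94 71 102
f 98 102 72
f 94 102 98
f 62 78 89
f 78 66 92
f 89 92 70
f 78 92 89
f 66 101 79
f 101 72 100
f 79 100 65
f 101 100 79
f 72 102 99
f 102 71 95
f 99 95 63
f 102 95 99
f 71 97 96
f 97 68 84
f 96 84 67
f 97 84 96
f 68 83 88
f 83 62 85
f 88 85 69
f 83 85 88
f 64 90 76
f 90 70 91
f 76 91 65
f 90 91 76
f 64 76 74
f 76 65 75
f 74 75 63
f 76 75 74
f 64 74 81
f 74 63 80
f 81 80 67
f 74 80 81
f 64 81 86
f 81 67 87
f 86 87 69
f 81 87 86
f 64 86 90
f 86 69 93
f 90 93 70
f 86 93 90
f 65 91 79
f 91 70 92
f 79 92 66
f 91 92 79
f 63 75 99
f 75 65 100
f 99 100 72
f 75 100 99
f 67 80 96
f 80 63 95
f 96 95 71
f 80 95 96
f 69 87 88
f 87 67 84
f 88 84 68
f 87 84 88
f 70 93 89
f 93 69 85
f 89 85 62
f 93 85 89



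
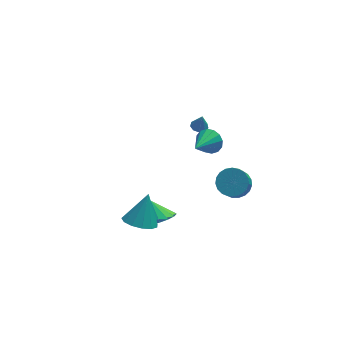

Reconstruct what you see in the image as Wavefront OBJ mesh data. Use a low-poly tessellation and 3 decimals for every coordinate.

v -3.417 -3.987 -0.134
v -2.651 -3.507 -0.648
v -2.783 -3.193 1.554
v -3.107 -3.139 -0.649
v -3.662 -3.04 -0.487
v -4.139 -3.242 -0.213
v -4.386 -3.68 0.087
v -4.327 -4.216 0.316
v -3.978 -4.679 0.403
v -3.452 -4.922 0.319
v -2.914 -4.869 0.092
v -2.537 -4.535 -0.207
v -2.439 -4.027 -0.483
v -2.182 -2.693 -1.562
v -1.326 -3.092 -0.999
v -2.478 -1.907 -0.558
v -1.125 -2.682 -1.261
v -1.166 -2.275 -1.592
v -1.439 -1.963 -1.916
v -1.883 -1.819 -2.159
v -2.396 -1.875 -2.266
v -2.86 -2.118 -2.211
v -3.168 -2.494 -2.008
v -3.251 -2.915 -1.703
v -3.089 -3.285 -1.366
v -2.719 -3.52 -1.073
v -2.227 -3.565 -0.893
v -1.724 -3.411 -0.866
v 1.395 3.881 -0.05
v 1.9 3.687 -0.147
v 1.545 3.739 1.01
v 1.913 4.06 -0.099
v 1.683 4.349 -0.028
v 1.319 4.419 0.033
v 0.99 4.238 0.055
v 0.851 3.889 0.028
v 0.966 3.537 -0.036
v 1.282 3.346 -0.106
v 1.651 3.405 -0.15
v 1.772 2.692 -0.412
v 2.358 2.591 0.237
v 0.688 1.428 0.372
v 2.078 2.921 0.381
v 1.716 3.189 0.312
v 1.369 3.324 0.05
v 1.13 3.289 -0.336
v 1.063 3.095 -0.743
v 1.186 2.792 -1.06
v 1.466 2.463 -1.204
v 1.828 2.195 -1.136
v 2.175 2.06 -0.873
v 2.414 2.094 -0.487
v 2.481 2.289 -0.081
v 2.027 -3.544 1.999
v 2.883 -3.879 2.043
v 2.508 -4.691 3.146
v 1.653 -4.356 3.101
v 2.905 -3.575 2.274
v 2.53 -4.387 3.377
v 2.774 -3.265 2.458
v 2.4 -4.078 3.56
v 2.515 -3.004 2.562
v 2.14 -3.816 3.665
v 2.171 -2.836 2.569
v 1.797 -3.649 3.671
v 1.803 -2.791 2.477
v 1.428 -3.603 3.58
v 1.473 -2.875 2.302
v 1.098 -3.688 3.405
v 1.239 -3.076 2.076
v 0.864 -3.888 3.178
v 1.141 -3.357 1.835
v 0.767 -4.169 2.938
v 1.197 -3.671 1.623
v 0.822 -4.483 2.726
v 1.396 -3.962 1.476
v 1.021 -4.774 2.579
v 1.704 -4.181 1.419
v 1.33 -4.994 2.522
v 2.068 -4.291 1.463
v 1.694 -5.103 2.566
v 2.425 -4.271 1.599
v 2.051 -5.083 2.702
v 2.714 -4.125 1.804
v 2.339 -4.937 2.907
f 2 1 4
f 2 4 3
f 4 1 5
f 4 5 3
f 5 1 6
f 5 6 3
f 6 1 7
f 6 7 3
f 7 1 8
f 7 8 3
f 8 1 9
f 8 9 3
f 9 1 10
f 9 10 3
f 10 1 11
f 10 11 3
f 11 1 12
f 11 12 3
f 12 1 13
f 12 13 3
f 13 1 2
f 13 2 3
f 15 14 17
f 15 17 16
f 17 14 18
f 17 18 16
f 18 14 19
f 18 19 16
f 19 14 20
f 19 20 16
f 20 14 21
f 20 21 16
f 21 14 22
f 21 22 16
f 22 14 23
f 22 23 16
f 23 14 24
f 23 24 16
f 24 14 25
f 24 25 16
f 25 14 26
f 25 26 16
f 26 14 27
f 26 27 16
f 27 14 28
f 27 28 16
f 28 14 15
f 28 15 16
f 30 29 32
f 30 32 31
f 32 29 33
f 32 33 31
f 33 29 34
f 33 34 31
f 34 29 35
f 34 35 31
f 35 29 36
f 35 36 31
f 36 29 37
f 36 37 31
f 37 29 38
f 37 38 31
f 38 29 39
f 38 39 31
f 39 29 30
f 39 30 31
f 41 40 43
f 41 43 42
f 43 40 44
f 43 44 42
f 44 40 45
f 44 45 42
f 45 40 46
f 45 46 42
f 46 40 47
f 46 47 42
f 47 40 48
f 47 48 42
f 48 40 49
f 48 49 42
f 49 40 50
f 49 50 42
f 50 40 51
f 50 51 42
f 51 40 52
f 51 52 42
f 52 40 53
f 52 53 42
f 53 40 41
f 53 41 42
f 55 54 58
f 55 58 56
f 56 58 59
f 56 59 57
f 58 54 60
f 58 60 59
f 59 60 61
f 59 61 57
f 60 54 62
f 60 62 61
f 61 62 63
f 61 63 57
f 62 54 64
f 62 64 63
f 63 64 65
f 63 65 57
f 64 54 66
f 64 66 65
f 65 66 67
f 65 67 57
f 66 54 68
f 66 68 67
f 67 68 69
f 67 69 57
f 68 54 70
f 68 70 69
f 69 70 71
f 69 71 57
f 70 54 72
f 70 72 71
f 71 72 73
f 71 73 57
f 72 54 74
f 72 74 73
f 73 74 75
f 73 75 57
f 74 54 76
f 74 76 75
f 75 76 77
f 75 77 57
f 76 54 78
f 76 78 77
f 77 78 79
f 77 79 57
f 78 54 80
f 78 80 79
f 79 80 81
f 79 81 57
f 80 54 82
f 80 82 81
f 81 82 83
f 81 83 57
f 82 54 84
f 82 84 83
f 83 84 85
f 83 85 57
f 84 54 55
f 84 55 85
f 85 55 56
f 85 56 57



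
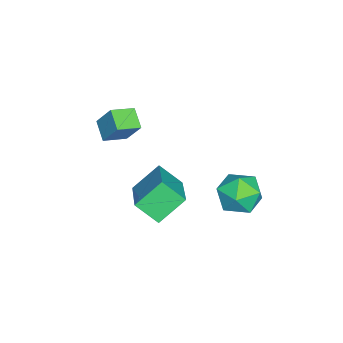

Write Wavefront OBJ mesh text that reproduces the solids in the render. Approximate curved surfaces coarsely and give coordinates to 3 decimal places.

v 2.442 4.66 -1.74
v 3.003 4.68 -0.864
v 2.557 2.98 -1.776
v 3.118 3 -0.9
v 2.109 3.252 -0.877
v 2.037 4.291 -0.855
v 3.523 3.369 -1.785
v 3.451 4.408 -1.763
v 3.671 3.882 -0.891
v 2.797 3.81 -0.33
v 2.763 3.85 -2.31
v 1.889 3.778 -1.749
v 2.54 -0.945 2.022
v 2.807 -0.295 3.08
v 3.255 -0.496 1.566
v 3.522 0.154 2.623
v 3.198 -1.694 2.317
v 3.465 -1.044 3.374
v 3.913 -1.245 1.86
v 4.18 -0.595 2.918
v 2.495 1.501 -1.469
v 2.427 0.547 -0.649
v 4.345 2.097 -0.623
v 4.277 1.143 0.197
v 3.223 0.617 -2.437
v 3.155 -0.337 -1.617
v 5.073 1.213 -1.591
v 5.005 0.259 -0.771
f 1 12 6
f 1 6 2
f 1 2 8
f 1 8 11
f 1 11 12
f 2 6 10
f 6 12 5
f 12 11 3
f 11 8 7
f 8 2 9
f 4 10 5
f 4 5 3
f 4 3 7
f 4 7 9
f 4 9 10
f 5 10 6
f 3 5 12
f 7 3 11
f 9 7 8
f 10 9 2
f 14 16 13
f 17 14 13
f 13 16 15
f 15 17 13
f 14 20 16
f 18 14 17
f 18 20 14
f 16 20 15
f 19 17 15
f 15 20 19
f 19 18 17
f 20 18 19
f 22 24 21
f 25 22 21
f 21 24 23
f 23 25 21
f 22 28 24
f 26 22 25
f 26 28 22
f 24 28 23
f 27 25 23
f 23 28 27
f 27 26 25
f 28 26 27



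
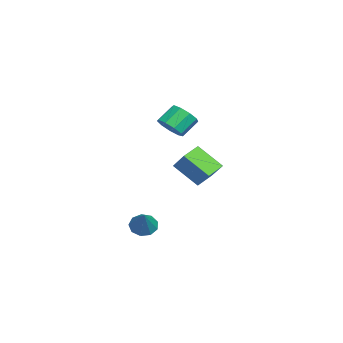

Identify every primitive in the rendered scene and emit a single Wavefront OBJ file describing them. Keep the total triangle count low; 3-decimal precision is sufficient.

v -0.436 0.584 2.657
v 0.305 0.865 2.935
v -0.283 1.598 3.76
v -1.024 1.316 3.483
v 0.117 1.198 2.506
v -0.471 1.93 3.331
v -0.33 1.243 2.148
v -0.918 1.975 2.973
v -0.827 0.98 2.028
v -1.414 1.712 2.853
v -1.141 0.531 2.203
v -1.728 1.264 3.028
v -1.125 0.107 2.59
v -1.712 0.84 3.415
v -0.787 -0.094 3.009
v -1.374 0.639 3.834
v -0.285 0.022 3.263
v -0.872 0.755 4.089
v 0.146 0.401 3.234
v -0.441 1.133 4.06
v -2.46 2.599 -1.451
v -2.966 1.292 -0.29
v -1.568 3.213 -0.371
v -2.074 1.906 0.79
v -1.566 1.934 -1.81
v -2.072 0.627 -0.649
v -0.674 2.548 -0.73
v -1.18 1.241 0.431
v 0.331 -0.703 -3.897
v 0.77 -0.308 -4.376
v 1.549 -0.557 -2.663
v 0.461 0.015 -4.11
v 0.092 0.002 -3.745
v -0.165 -0.341 -3.45
v -0.19 -0.853 -3.365
v 0.029 -1.295 -3.529
v 0.389 -1.46 -3.865
v 0.723 -1.271 -4.216
v 0.873 -0.816 -4.418
f 2 1 5
f 2 5 3
f 3 5 6
f 3 6 4
f 5 1 7
f 5 7 6
f 6 7 8
f 6 8 4
f 7 1 9
f 7 9 8
f 8 9 10
f 8 10 4
f 9 1 11
f 9 11 10
f 10 11 12
f 10 12 4
f 11 1 13
f 11 13 12
f 12 13 14
f 12 14 4
f 13 1 15
f 13 15 14
f 14 15 16
f 14 16 4
f 15 1 17
f 15 17 16
f 16 17 18
f 16 18 4
f 17 1 19
f 17 19 18
f 18 19 20
f 18 20 4
f 19 1 2
f 19 2 20
f 20 2 3
f 20 3 4
f 22 24 21
f 25 22 21
f 21 24 23
f 23 25 21
f 22 28 24
f 26 22 25
f 26 28 22
f 24 28 23
f 27 25 23
f 23 28 27
f 27 26 25
f 28 26 27
f 30 29 32
f 30 32 31
f 32 29 33
f 32 33 31
f 33 29 34
f 33 34 31
f 34 29 35
f 34 35 31
f 35 29 36
f 35 36 31
f 36 29 37
f 36 37 31
f 37 29 38
f 37 38 31
f 38 29 39
f 38 39 31
f 39 29 30
f 39 30 31



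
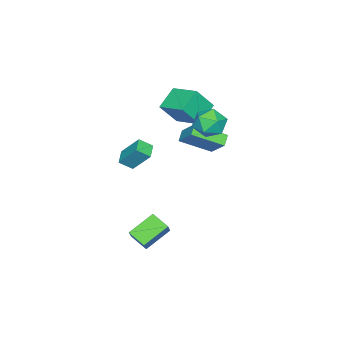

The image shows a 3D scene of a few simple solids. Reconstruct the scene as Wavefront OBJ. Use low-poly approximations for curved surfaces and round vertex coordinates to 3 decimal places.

v -4.071 -0.584 -0.967
v -3.099 -2.163 -0.003
v -3.473 0.514 0.228
v -2.501 -1.065 1.193
v -3.419 -0.455 -1.413
v -2.447 -2.034 -0.448
v -2.821 0.643 -0.217
v -1.849 -0.936 0.747
v 4.139 -0.499 -4.731
v 3.933 -1.522 -4.201
v 2.809 0.231 -3.838
v 2.604 -0.792 -3.308
v 5.016 -0.148 -3.712
v 4.811 -1.171 -3.182
v 3.687 0.582 -2.819
v 3.481 -0.441 -2.289
v -1.15 1.622 3.172
v -0.342 1.681 2.502
v -0.858 -0.041 3.378
v -0.05 0.018 2.708
v 0.015 0.479 3.651
v -0.166 1.506 3.524
v -1.034 0.134 2.356
v -1.215 1.161 2.229
v -0.27 0.761 1.998
v 0.378 0.974 2.798
v -1.578 0.666 3.082
v -0.93 0.879 3.882
v -2.731 -2.313 0.962
v -4.077 -2.168 1.796
v -2.207 -0.568 1.504
v -3.553 -0.423 2.338
v -1.947 -2.977 2.342
v -3.293 -2.832 3.176
v -1.423 -1.232 2.884
v -2.769 -1.087 3.718
v 2.196 -2.193 0.853
v 2.597 -2.825 1.388
v 2.179 -1.121 2.134
v 2.58 -1.753 2.668
v 3.06 -1.867 0.592
v 3.461 -2.499 1.126
v 3.043 -0.795 1.872
v 3.444 -1.427 2.407
f 2 4 1
f 5 2 1
f 1 4 3
f 3 5 1
f 2 8 4
f 6 2 5
f 6 8 2
f 4 8 3
f 7 5 3
f 3 8 7
f 7 6 5
f 8 6 7
f 10 12 9
f 13 10 9
f 9 12 11
f 11 13 9
f 10 16 12
f 14 10 13
f 14 16 10
f 12 16 11
f 15 13 11
f 11 16 15
f 15 14 13
f 16 14 15
f 17 28 22
f 17 22 18
f 17 18 24
f 17 24 27
f 17 27 28
f 18 22 26
f 22 28 21
f 28 27 19
f 27 24 23
f 24 18 25
f 20 26 21
f 20 21 19
f 20 19 23
f 20 23 25
f 20 25 26
f 21 26 22
f 19 21 28
f 23 19 27
f 25 23 24
f 26 25 18
f 30 32 29
f 33 30 29
f 29 32 31
f 31 33 29
f 30 36 32
f 34 30 33
f 34 36 30
f 32 36 31
f 35 33 31
f 31 36 35
f 35 34 33
f 36 34 35
f 38 40 37
f 41 38 37
f 37 40 39
f 39 41 37
f 38 44 40
f 42 38 41
f 42 44 38
f 40 44 39
f 43 41 39
f 39 44 43
f 43 42 41
f 44 42 43



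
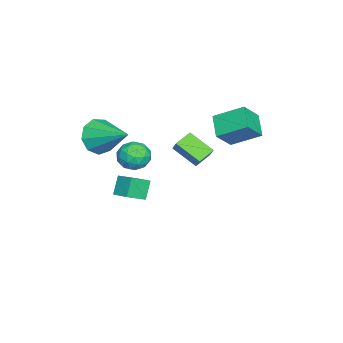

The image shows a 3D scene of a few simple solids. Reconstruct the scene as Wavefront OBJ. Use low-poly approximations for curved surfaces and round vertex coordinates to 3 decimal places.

v -1.227 -4.057 -3.598
v -1.901 -3.968 -2.598
v -2.044 -3.276 -4.219
v -2.718 -3.186 -3.219
v -0.642 -3.194 -3.281
v -1.316 -3.104 -2.281
v -1.459 -2.412 -3.902
v -2.133 -2.323 -2.902
v -2.544 0.672 -0.778
v -2.985 -0.641 0.081
v -2.103 0.961 -0.111
v -2.543 -0.353 0.748
v -1.677 0.153 -1.128
v -2.117 -1.161 -0.269
v -1.235 0.441 -0.461
v -1.676 -0.872 0.398
v 2.533 -3.685 3.07
v 3.141 -3.537 2.189
v 3.507 -1.975 4.03
v 2.515 -3.149 2.133
v 1.897 -3.011 2.514
v 1.577 -3.189 3.156
v 1.704 -3.599 3.757
v 2.219 -4.049 4.037
v 2.881 -4.329 3.864
v 3.379 -4.308 3.319
v 3.482 -3.995 2.658
v 1.436 -1.43 1.333
v 2.099 -2.027 1.533
v 0.601 -2.533 0.807
v 1.264 -3.13 1.007
v 0.8 -2.721 1.68
v 1.316 -2.039 2.005
v 1.384 -2.521 0.335
v 1.9 -1.839 0.66
v 2.067 -2.702 0.916
v 1.706 -2.825 1.747
v 0.994 -1.735 0.593
v 0.633 -1.858 1.424
v 1.841 -1.632 1.479
v 0.859 -2.928 0.861
v 0.586 -2.688 1.256
v 0.976 -3.039 1.374
v 1.38 -1.639 1.757
v 1.77 -1.99 1.874
v 1.006 -2.397 1.961
v 0.93 -2.57 0.466
v 1.32 -2.921 0.583
v 1.724 -1.521 0.966
v 2.114 -1.872 1.084
v 1.694 -2.163 0.379
v 2.212 -2.379 1.234
v 1.721 -3.028 0.925
v 1.792 -2.67 0.53
v 2.095 -2.269 0.721
v 2 -2.452 1.723
v 1.509 -3.1 1.413
v 1.236 -2.859 1.809
v 1.539 -2.459 2
v 1.981 -2.848 1.36
v 1.191 -1.46 0.927
v 0.7 -2.108 0.617
v 1.161 -2.101 0.34
v 1.464 -1.701 0.531
v 0.979 -1.532 1.415
v 0.488 -2.181 1.106
v 0.605 -2.291 1.619
v 0.908 -1.89 1.81
v 0.719 -1.712 0.98
v -1.919 1.868 0.541
v -3.077 1.441 1.263
v -1.952 3.449 1.422
v -3.109 3.022 2.145
v -1.051 1.298 1.595
v -2.208 0.871 2.318
v -1.083 2.879 2.477
v -2.241 2.452 3.199
f 2 4 1
f 5 2 1
f 1 4 3
f 3 5 1
f 2 8 4
f 6 2 5
f 6 8 2
f 4 8 3
f 7 5 3
f 3 8 7
f 7 6 5
f 8 6 7
f 10 12 9
f 13 10 9
f 9 12 11
f 11 13 9
f 10 16 12
f 14 10 13
f 14 16 10
f 12 16 11
f 15 13 11
f 11 16 15
f 15 14 13
f 16 14 15
f 18 17 20
f 18 20 19
f 20 17 21
f 20 21 19
f 21 17 22
f 21 22 19
f 22 17 23
f 22 23 19
f 23 17 24
f 23 24 19
f 24 17 25
f 24 25 19
f 25 17 26
f 25 26 19
f 26 17 27
f 26 27 19
f 27 17 18
f 27 18 19
f 28 65 44
f 65 39 68
f 44 68 33
f 65 68 44
f 28 44 40
f 44 33 45
f 40 45 29
f 44 45 40
f 28 40 49
f 40 29 50
f 49 50 35
f 40 50 49
f 28 49 61
f 49 35 64
f 61 64 38
f 49 64 61
f 28 61 65
f 61 38 69
f 65 69 39
f 61 69 65
f 29 45 56
f 45 33 59
f 56 59 37
f 45 59 56
f 33 68 46
f 68 39 67
f 46 67 32
f 68 67 46
f 39 69 66
f 69 38 62
f 66 62 30
f 69 62 66
f 38 64 63
f 64 35 51
f 63 51 34
f 64 51 63
f 35 50 55
f 50 29 52
f 55 52 36
f 50 52 55
f 31 57 43
f 57 37 58
f 43 58 32
f 57 58 43
f 31 43 41
f 43 32 42
f 41 42 30
f 43 42 41
f 31 41 48
f 41 30 47
f 48 47 34
f 41 47 48
f 31 48 53
f 48 34 54
f 53 54 36
f 48 54 53
f 31 53 57
f 53 36 60
f 57 60 37
f 53 60 57
f 32 58 46
f 58 37 59
f 46 59 33
f 58 59 46
f 30 42 66
f 42 32 67
f 66 67 39
f 42 67 66
f 34 47 63
f 47 30 62
f 63 62 38
f 47 62 63
f 36 54 55
f 54 34 51
f 55 51 35
f 54 51 55
f 37 60 56
f 60 36 52
f 56 52 29
f 60 52 56
f 71 73 70
f 74 71 70
f 70 73 72
f 72 74 70
f 71 77 73
f 75 71 74
f 75 77 71
f 73 77 72
f 76 74 72
f 72 77 76
f 76 75 74
f 77 75 76



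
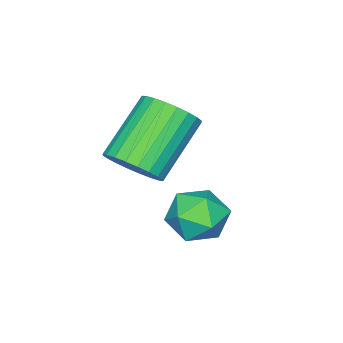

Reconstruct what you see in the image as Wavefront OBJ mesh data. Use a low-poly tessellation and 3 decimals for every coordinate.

v 1.228 -0.096 2.566
v 1.71 -0.529 3.131
v 0.153 -0.498 4.48
v -0.328 -0.064 3.914
v 1.785 -0.212 3.211
v 0.228 -0.18 4.56
v 1.776 0.123 3.192
v 0.219 0.155 4.541
v 1.683 0.425 3.078
v 0.126 0.456 4.427
v 1.521 0.647 2.886
v -0.036 0.678 4.234
v 1.314 0.756 2.645
v -0.242 0.788 3.994
v 1.095 0.736 2.392
v -0.462 0.767 3.741
v 0.896 0.589 2.165
v -0.661 0.62 3.514
v 0.747 0.338 2
v -0.81 0.369 3.349
v 0.672 0.02 1.92
v -0.885 0.052 3.269
v 0.681 -0.315 1.939
v -0.876 -0.283 3.288
v 0.774 -0.616 2.053
v -0.783 -0.585 3.402
v 0.936 -0.838 2.246
v -0.621 -0.807 3.594
v 1.142 -0.948 2.486
v -0.414 -0.916 3.835
v 1.362 -0.927 2.739
v -0.195 -0.896 4.088
v 1.561 -0.78 2.966
v 0.004 -0.749 4.315
v -0.039 1.575 0.809
v 0.635 2.115 0.579
v 0.805 0.945 1.801
v 1.479 1.485 1.571
v 0.762 1.818 1.989
v 0.241 2.207 1.376
v 1.199 0.853 1.004
v 0.678 1.242 0.391
v 1.4 1.669 0.7
v 1.13 2.265 1.308
v 0.31 0.795 1.072
v 0.04 1.391 1.68
f 2 1 5
f 2 5 3
f 3 5 6
f 3 6 4
f 5 1 7
f 5 7 6
f 6 7 8
f 6 8 4
f 7 1 9
f 7 9 8
f 8 9 10
f 8 10 4
f 9 1 11
f 9 11 10
f 10 11 12
f 10 12 4
f 11 1 13
f 11 13 12
f 12 13 14
f 12 14 4
f 13 1 15
f 13 15 14
f 14 15 16
f 14 16 4
f 15 1 17
f 15 17 16
f 16 17 18
f 16 18 4
f 17 1 19
f 17 19 18
f 18 19 20
f 18 20 4
f 19 1 21
f 19 21 20
f 20 21 22
f 20 22 4
f 21 1 23
f 21 23 22
f 22 23 24
f 22 24 4
f 23 1 25
f 23 25 24
f 24 25 26
f 24 26 4
f 25 1 27
f 25 27 26
f 26 27 28
f 26 28 4
f 27 1 29
f 27 29 28
f 28 29 30
f 28 30 4
f 29 1 31
f 29 31 30
f 30 31 32
f 30 32 4
f 31 1 33
f 31 33 32
f 32 33 34
f 32 34 4
f 33 1 2
f 33 2 34
f 34 2 3
f 34 3 4
f 35 46 40
f 35 40 36
f 35 36 42
f 35 42 45
f 35 45 46
f 36 40 44
f 40 46 39
f 46 45 37
f 45 42 41
f 42 36 43
f 38 44 39
f 38 39 37
f 38 37 41
f 38 41 43
f 38 43 44
f 39 44 40
f 37 39 46
f 41 37 45
f 43 41 42
f 44 43 36



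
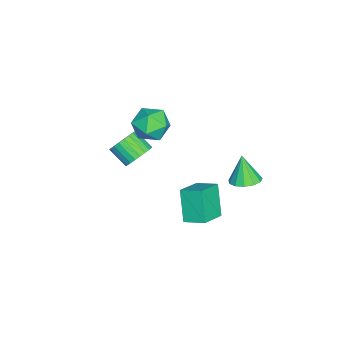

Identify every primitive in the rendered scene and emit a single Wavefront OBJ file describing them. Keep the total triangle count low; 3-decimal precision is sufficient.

v -2.212 -2.313 -4.349
v -1.338 -2.549 -4.134
v -1.815 -3.583 -3.335
v -2.688 -3.347 -3.551
v -1.414 -2.311 -3.871
v -1.891 -3.344 -3.072
v -1.612 -2.073 -3.681
v -2.088 -3.106 -2.882
v -1.9 -1.872 -3.592
v -2.377 -2.905 -2.794
v -2.236 -1.738 -3.619
v -2.713 -2.771 -2.821
v -2.569 -1.691 -3.757
v -3.045 -2.724 -2.959
v -2.847 -1.739 -3.986
v -3.323 -2.773 -3.187
v -3.028 -1.875 -4.269
v -3.504 -2.908 -3.471
v -3.085 -2.077 -4.565
v -3.562 -3.111 -3.766
v -3.009 -2.316 -4.828
v -3.486 -3.349 -4.029
v -2.812 -2.554 -5.018
v -3.288 -3.587 -4.219
v -2.523 -2.755 -5.106
v -3 -3.788 -4.308
v -2.187 -2.889 -5.079
v -2.664 -3.922 -4.281
v -1.855 -2.936 -4.941
v -2.331 -3.969 -4.143
v -1.577 -2.887 -4.713
v -2.053 -3.921 -3.914
v -1.396 -2.752 -4.429
v -1.872 -3.785 -3.631
v 3.032 2.19 -3.305
v 2.094 1.794 -1.654
v 3.26 3.339 -2.9
v 2.322 2.943 -1.248
v 4.478 1.657 -2.612
v 3.54 1.261 -0.96
v 4.706 2.806 -2.206
v 3.768 2.41 -0.555
v -0.372 3.867 -3.31
v 0.256 4.436 -3.008
v -0.848 3.553 -1.73
v -0.163 4.711 -3.08
v -0.649 4.718 -3.225
v -1.047 4.455 -3.397
v -1.231 4.005 -3.541
v -1.142 3.511 -3.612
v -0.808 3.13 -3.587
v -0.336 2.982 -3.475
v 0.124 3.116 -3.31
v 0.427 3.487 -3.145
v 0.476 3.98 -3.033
v -1.258 -0.351 -0.351
v -0.369 -0.359 0.389
v -1.211 -2.221 -0.429
v -0.322 -2.229 0.311
v -1.373 -1.913 0.674
v -1.403 -0.758 0.722
v -0.177 -1.822 -0.762
v -0.207 -0.667 -0.714
v 0.299 -1.269 0.135
v -0.44 -1.324 1.022
v -1.14 -1.256 -1.062
v -1.879 -1.311 -0.175
f 2 1 5
f 2 5 3
f 3 5 6
f 3 6 4
f 5 1 7
f 5 7 6
f 6 7 8
f 6 8 4
f 7 1 9
f 7 9 8
f 8 9 10
f 8 10 4
f 9 1 11
f 9 11 10
f 10 11 12
f 10 12 4
f 11 1 13
f 11 13 12
f 12 13 14
f 12 14 4
f 13 1 15
f 13 15 14
f 14 15 16
f 14 16 4
f 15 1 17
f 15 17 16
f 16 17 18
f 16 18 4
f 17 1 19
f 17 19 18
f 18 19 20
f 18 20 4
f 19 1 21
f 19 21 20
f 20 21 22
f 20 22 4
f 21 1 23
f 21 23 22
f 22 23 24
f 22 24 4
f 23 1 25
f 23 25 24
f 24 25 26
f 24 26 4
f 25 1 27
f 25 27 26
f 26 27 28
f 26 28 4
f 27 1 29
f 27 29 28
f 28 29 30
f 28 30 4
f 29 1 31
f 29 31 30
f 30 31 32
f 30 32 4
f 31 1 33
f 31 33 32
f 32 33 34
f 32 34 4
f 33 1 2
f 33 2 34
f 34 2 3
f 34 3 4
f 36 38 35
f 39 36 35
f 35 38 37
f 37 39 35
f 36 42 38
f 40 36 39
f 40 42 36
f 38 42 37
f 41 39 37
f 37 42 41
f 41 40 39
f 42 40 41
f 44 43 46
f 44 46 45
f 46 43 47
f 46 47 45
f 47 43 48
f 47 48 45
f 48 43 49
f 48 49 45
f 49 43 50
f 49 50 45
f 50 43 51
f 50 51 45
f 51 43 52
f 51 52 45
f 52 43 53
f 52 53 45
f 53 43 54
f 53 54 45
f 54 43 55
f 54 55 45
f 55 43 44
f 55 44 45
f 56 67 61
f 56 61 57
f 56 57 63
f 56 63 66
f 56 66 67
f 57 61 65
f 61 67 60
f 67 66 58
f 66 63 62
f 63 57 64
f 59 65 60
f 59 60 58
f 59 58 62
f 59 62 64
f 59 64 65
f 60 65 61
f 58 60 67
f 62 58 66
f 64 62 63
f 65 64 57



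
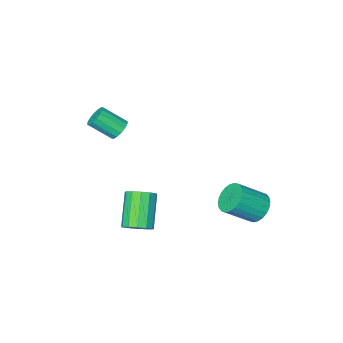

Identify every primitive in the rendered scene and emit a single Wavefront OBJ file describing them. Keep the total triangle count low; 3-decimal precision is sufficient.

v 2.808 1.333 -0.604
v 3.411 1.131 -0.364
v 2.596 0.205 0.905
v 1.992 0.407 0.664
v 3.325 1.457 -0.181
v 2.51 0.53 1.087
v 3.076 1.743 -0.133
v 2.26 0.817 1.136
v 2.741 1.9 -0.234
v 1.925 0.973 1.035
v 2.427 1.876 -0.453
v 1.612 0.949 0.816
v 2.234 1.68 -0.72
v 1.419 0.753 0.549
v 2.223 1.374 -0.95
v 1.408 0.447 0.319
v 2.398 1.055 -1.071
v 1.583 0.128 0.198
v 2.703 0.825 -1.043
v 1.888 -0.102 0.225
v 3.041 0.756 -0.876
v 2.226 -0.171 0.392
v 3.305 0.87 -0.623
v 2.49 -0.057 0.645
v 1.747 -1.518 3.379
v 1.967 -1.77 2.942
v 2.713 -2.474 3.725
v 2.493 -2.222 4.161
v 2.134 -1.543 2.988
v 2.879 -2.248 3.77
v 2.196 -1.31 3.139
v 2.942 -2.014 3.921
v 2.139 -1.132 3.353
v 2.884 -1.837 4.136
v 1.976 -1.058 3.575
v 2.722 -1.762 4.357
v 1.752 -1.107 3.744
v 2.498 -1.811 4.527
v 1.527 -1.266 3.815
v 2.273 -1.97 4.598
v 1.361 -1.492 3.77
v 2.106 -2.197 4.552
v 1.298 -1.726 3.619
v 2.044 -2.43 4.401
v 1.356 -1.903 3.404
v 2.101 -2.608 4.187
v 1.518 -1.978 3.183
v 2.264 -2.682 3.965
v 1.742 -1.929 3.013
v 2.488 -2.633 3.796
v -3.162 1.746 -1.876
v -2.643 2.13 -2.348
v -1.458 1.699 -1.396
v -1.978 1.314 -0.924
v -2.722 2.356 -2.148
v -1.537 1.925 -1.195
v -2.868 2.489 -1.906
v -1.683 2.058 -0.954
v -3.059 2.509 -1.66
v -1.874 2.078 -0.707
v -3.265 2.412 -1.446
v -2.08 1.981 -0.494
v -3.456 2.215 -1.298
v -2.271 1.783 -0.346
v -3.602 1.945 -1.239
v -2.418 1.514 -0.286
v -3.681 1.646 -1.276
v -2.497 1.215 -0.323
v -3.682 1.361 -1.404
v -2.497 0.93 -0.452
v -3.603 1.135 -1.605
v -2.418 0.704 -0.652
v -3.457 1.002 -1.846
v -2.272 0.571 -0.894
v -3.266 0.982 -2.093
v -2.081 0.551 -1.14
v -3.06 1.079 -2.306
v -1.875 0.648 -1.354
v -2.869 1.277 -2.454
v -1.684 0.845 -1.502
v -2.722 1.546 -2.514
v -1.538 1.115 -1.561
v -2.643 1.845 -2.477
v -1.459 1.414 -1.524
f 2 1 5
f 2 5 3
f 3 5 6
f 3 6 4
f 5 1 7
f 5 7 6
f 6 7 8
f 6 8 4
f 7 1 9
f 7 9 8
f 8 9 10
f 8 10 4
f 9 1 11
f 9 11 10
f 10 11 12
f 10 12 4
f 11 1 13
f 11 13 12
f 12 13 14
f 12 14 4
f 13 1 15
f 13 15 14
f 14 15 16
f 14 16 4
f 15 1 17
f 15 17 16
f 16 17 18
f 16 18 4
f 17 1 19
f 17 19 18
f 18 19 20
f 18 20 4
f 19 1 21
f 19 21 20
f 20 21 22
f 20 22 4
f 21 1 23
f 21 23 22
f 22 23 24
f 22 24 4
f 23 1 2
f 23 2 24
f 24 2 3
f 24 3 4
f 26 25 29
f 26 29 27
f 27 29 30
f 27 30 28
f 29 25 31
f 29 31 30
f 30 31 32
f 30 32 28
f 31 25 33
f 31 33 32
f 32 33 34
f 32 34 28
f 33 25 35
f 33 35 34
f 34 35 36
f 34 36 28
f 35 25 37
f 35 37 36
f 36 37 38
f 36 38 28
f 37 25 39
f 37 39 38
f 38 39 40
f 38 40 28
f 39 25 41
f 39 41 40
f 40 41 42
f 40 42 28
f 41 25 43
f 41 43 42
f 42 43 44
f 42 44 28
f 43 25 45
f 43 45 44
f 44 45 46
f 44 46 28
f 45 25 47
f 45 47 46
f 46 47 48
f 46 48 28
f 47 25 49
f 47 49 48
f 48 49 50
f 48 50 28
f 49 25 26
f 49 26 50
f 50 26 27
f 50 27 28
f 52 51 55
f 52 55 53
f 53 55 56
f 53 56 54
f 55 51 57
f 55 57 56
f 56 57 58
f 56 58 54
f 57 51 59
f 57 59 58
f 58 59 60
f 58 60 54
f 59 51 61
f 59 61 60
f 60 61 62
f 60 62 54
f 61 51 63
f 61 63 62
f 62 63 64
f 62 64 54
f 63 51 65
f 63 65 64
f 64 65 66
f 64 66 54
f 65 51 67
f 65 67 66
f 66 67 68
f 66 68 54
f 67 51 69
f 67 69 68
f 68 69 70
f 68 70 54
f 69 51 71
f 69 71 70
f 70 71 72
f 70 72 54
f 71 51 73
f 71 73 72
f 72 73 74
f 72 74 54
f 73 51 75
f 73 75 74
f 74 75 76
f 74 76 54
f 75 51 77
f 75 77 76
f 76 77 78
f 76 78 54
f 77 51 79
f 77 79 78
f 78 79 80
f 78 80 54
f 79 51 81
f 79 81 80
f 80 81 82
f 80 82 54
f 81 51 83
f 81 83 82
f 82 83 84
f 82 84 54
f 83 51 52
f 83 52 84
f 84 52 53
f 84 53 54



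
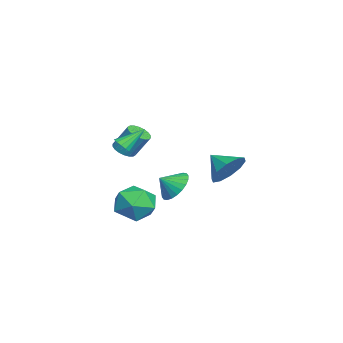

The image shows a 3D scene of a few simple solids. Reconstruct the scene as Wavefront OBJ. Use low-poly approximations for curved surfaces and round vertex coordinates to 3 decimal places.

v 2.423 2.928 -0.446
v 2.825 3.323 0.451
v 1.737 2.052 0.246
v 2.272 3.649 0.316
v 1.778 3.699 -0.11
v 1.529 3.454 -0.665
v 1.622 3.009 -1.136
v 2.021 2.533 -1.344
v 2.573 2.207 -1.209
v 3.068 2.157 -0.783
v 3.316 2.401 -0.228
v 3.223 2.847 0.244
v -1.039 -0.721 -3.682
v 0.15 -0.669 -4.029
v -1.03 -2.711 -3.951
v 0.159 -2.659 -4.298
v -0.153 -2.432 -3.119
v -0.158 -1.203 -2.953
v -0.722 -2.177 -5.027
v -0.727 -0.948 -4.861
v 0.347 -1.569 -4.861
v 0.698 -1.727 -3.682
v -1.578 -1.653 -4.298
v -1.227 -1.811 -3.119
v 3.321 -1.966 1.35
v 3.847 -1.777 1.394
v 2.879 -0.954 2.29
v 3.731 -1.625 1.176
v 3.505 -1.565 1.005
v 3.23 -1.612 0.926
v 2.979 -1.754 0.961
v 2.821 -1.952 1.1
v 2.796 -2.155 1.306
v 2.912 -2.306 1.524
v 3.138 -2.367 1.695
v 3.413 -2.32 1.774
v 3.663 -2.178 1.74
v 3.822 -1.979 1.6
v -1.918 0.197 -3.407
v -1.241 -0.156 -4.068
v -1.682 -0.577 -2.753
v -1.019 0.091 -3.856
v -0.934 0.354 -3.575
v -0.999 0.593 -3.269
v -1.204 0.772 -2.984
v -1.517 0.863 -2.763
v -1.891 0.853 -2.64
v -2.27 0.743 -2.634
v -2.594 0.55 -2.746
v -2.816 0.303 -2.958
v -2.901 0.04 -3.239
v -2.836 -0.2 -3.545
v -2.632 -0.378 -3.83
v -2.318 -0.47 -4.051
v -1.944 -0.46 -4.174
v -1.566 -0.35 -4.18
v -3.591 -2.463 -1.589
v -3.092 -2.884 -1.401
v -2.91 -2.099 -0.124
v -3.409 -1.677 -0.311
v -2.944 -2.669 -1.554
v -2.762 -1.884 -0.277
v -2.925 -2.413 -1.714
v -2.743 -1.628 -0.437
v -3.037 -2.167 -1.849
v -2.855 -1.382 -0.572
v -3.259 -1.979 -1.933
v -3.077 -1.194 -0.656
v -3.547 -1.887 -1.948
v -3.365 -1.102 -0.671
v -3.844 -1.909 -1.893
v -3.662 -1.124 -0.616
v -4.09 -2.041 -1.776
v -3.908 -1.256 -0.499
v -4.238 -2.256 -1.623
v -4.056 -1.471 -0.346
v -4.257 -2.512 -1.463
v -4.075 -1.727 -0.186
v -4.145 -2.758 -1.328
v -3.963 -1.973 -0.051
v -3.923 -2.946 -1.244
v -3.741 -2.161 0.033
v -3.635 -3.038 -1.229
v -3.453 -2.253 0.048
v -3.338 -3.016 -1.284
v -3.156 -2.231 -0.007
f 2 1 4
f 2 4 3
f 4 1 5
f 4 5 3
f 5 1 6
f 5 6 3
f 6 1 7
f 6 7 3
f 7 1 8
f 7 8 3
f 8 1 9
f 8 9 3
f 9 1 10
f 9 10 3
f 10 1 11
f 10 11 3
f 11 1 12
f 11 12 3
f 12 1 2
f 12 2 3
f 13 24 18
f 13 18 14
f 13 14 20
f 13 20 23
f 13 23 24
f 14 18 22
f 18 24 17
f 24 23 15
f 23 20 19
f 20 14 21
f 16 22 17
f 16 17 15
f 16 15 19
f 16 19 21
f 16 21 22
f 17 22 18
f 15 17 24
f 19 15 23
f 21 19 20
f 22 21 14
f 26 25 28
f 26 28 27
f 28 25 29
f 28 29 27
f 29 25 30
f 29 30 27
f 30 25 31
f 30 31 27
f 31 25 32
f 31 32 27
f 32 25 33
f 32 33 27
f 33 25 34
f 33 34 27
f 34 25 35
f 34 35 27
f 35 25 36
f 35 36 27
f 36 25 37
f 36 37 27
f 37 25 38
f 37 38 27
f 38 25 26
f 38 26 27
f 40 39 42
f 40 42 41
f 42 39 43
f 42 43 41
f 43 39 44
f 43 44 41
f 44 39 45
f 44 45 41
f 45 39 46
f 45 46 41
f 46 39 47
f 46 47 41
f 47 39 48
f 47 48 41
f 48 39 49
f 48 49 41
f 49 39 50
f 49 50 41
f 50 39 51
f 50 51 41
f 51 39 52
f 51 52 41
f 52 39 53
f 52 53 41
f 53 39 54
f 53 54 41
f 54 39 55
f 54 55 41
f 55 39 56
f 55 56 41
f 56 39 40
f 56 40 41
f 58 57 61
f 58 61 59
f 59 61 62
f 59 62 60
f 61 57 63
f 61 63 62
f 62 63 64
f 62 64 60
f 63 57 65
f 63 65 64
f 64 65 66
f 64 66 60
f 65 57 67
f 65 67 66
f 66 67 68
f 66 68 60
f 67 57 69
f 67 69 68
f 68 69 70
f 68 70 60
f 69 57 71
f 69 71 70
f 70 71 72
f 70 72 60
f 71 57 73
f 71 73 72
f 72 73 74
f 72 74 60
f 73 57 75
f 73 75 74
f 74 75 76
f 74 76 60
f 75 57 77
f 75 77 76
f 76 77 78
f 76 78 60
f 77 57 79
f 77 79 78
f 78 79 80
f 78 80 60
f 79 57 81
f 79 81 80
f 80 81 82
f 80 82 60
f 81 57 83
f 81 83 82
f 82 83 84
f 82 84 60
f 83 57 85
f 83 85 84
f 84 85 86
f 84 86 60
f 85 57 58
f 85 58 86
f 86 58 59
f 86 59 60



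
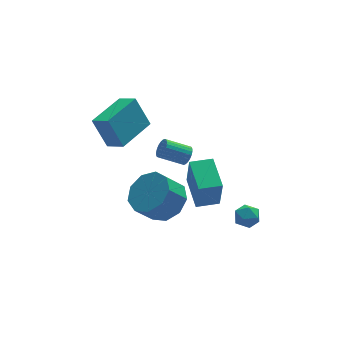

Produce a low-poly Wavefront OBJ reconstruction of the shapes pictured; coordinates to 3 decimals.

v 0.664 -1.526 -1.81
v 1.053 -1.48 -1.289
v 0.867 -2.56 -1.871
v 1.256 -2.514 -1.35
v 0.612 -2.438 -1.283
v 0.487 -1.8 -1.245
v 1.433 -2.24 -1.915
v 1.308 -1.602 -1.877
v 1.529 -1.922 -1.354
v 1.022 -2.044 -0.964
v 0.898 -1.996 -2.196
v 0.391 -2.118 -1.806
v -0.769 0.895 0.614
v -0.517 1.208 0.912
v -1.58 1.498 1.504
v -1.831 1.185 1.206
v -0.567 1.327 0.766
v -1.629 1.616 1.357
v -0.647 1.38 0.596
v -1.709 1.669 1.188
v -0.746 1.359 0.429
v -1.808 1.649 1.021
v -0.848 1.268 0.29
v -1.91 1.557 0.882
v -0.938 1.12 0.201
v -2 1.409 0.792
v -1.002 0.937 0.174
v -2.065 1.227 0.766
v -1.031 0.749 0.215
v -2.094 1.038 0.806
v -1.02 0.582 0.316
v -2.083 0.872 0.908
v -0.971 0.464 0.463
v -2.033 0.753 1.054
v -0.891 0.411 0.632
v -1.953 0.7 1.224
v -0.792 0.431 0.799
v -1.854 0.721 1.391
v -0.69 0.523 0.938
v -1.752 0.812 1.53
v -0.6 0.671 1.028
v -1.662 0.96 1.619
v -0.535 0.853 1.054
v -1.598 1.143 1.646
v -0.506 1.042 1.014
v -1.569 1.331 1.605
v -1.253 -1.648 -0.557
v -1.279 -2.043 1.045
v -1.106 -0.043 -0.159
v -1.132 -0.438 1.443
v -0.208 -1.742 -0.563
v -0.234 -2.137 1.039
v -0.061 -0.137 -0.165
v -0.087 -0.532 1.437
v -2.621 -1.762 0.401
v -2.052 -1.036 0.963
v -2.871 -1.151 1.94
v -3.439 -1.878 1.379
v -2.574 -0.696 0.566
v -3.393 -0.811 1.543
v -3.118 -0.855 0.092
v -3.937 -0.97 1.069
v -3.429 -1.439 -0.238
v -4.248 -1.554 0.739
v -3.362 -2.174 -0.268
v -4.18 -2.289 0.709
v -2.948 -2.716 0.015
v -3.766 -2.832 0.992
v -2.381 -2.813 0.479
v -3.199 -2.928 1.456
v -1.926 -2.417 0.906
v -2.745 -2.532 1.883
v -1.796 -1.716 1.098
v -2.615 -1.831 2.075
v -4.066 -0.502 3.427
v -4.547 0.027 4.825
v -4.557 0.211 2.989
v -5.038 0.739 4.386
v -2.502 0.641 3.534
v -2.983 1.169 4.931
v -2.993 1.353 3.095
v -3.474 1.882 4.493
f 1 12 6
f 1 6 2
f 1 2 8
f 1 8 11
f 1 11 12
f 2 6 10
f 6 12 5
f 12 11 3
f 11 8 7
f 8 2 9
f 4 10 5
f 4 5 3
f 4 3 7
f 4 7 9
f 4 9 10
f 5 10 6
f 3 5 12
f 7 3 11
f 9 7 8
f 10 9 2
f 14 13 17
f 14 17 15
f 15 17 18
f 15 18 16
f 17 13 19
f 17 19 18
f 18 19 20
f 18 20 16
f 19 13 21
f 19 21 20
f 20 21 22
f 20 22 16
f 21 13 23
f 21 23 22
f 22 23 24
f 22 24 16
f 23 13 25
f 23 25 24
f 24 25 26
f 24 26 16
f 25 13 27
f 25 27 26
f 26 27 28
f 26 28 16
f 27 13 29
f 27 29 28
f 28 29 30
f 28 30 16
f 29 13 31
f 29 31 30
f 30 31 32
f 30 32 16
f 31 13 33
f 31 33 32
f 32 33 34
f 32 34 16
f 33 13 35
f 33 35 34
f 34 35 36
f 34 36 16
f 35 13 37
f 35 37 36
f 36 37 38
f 36 38 16
f 37 13 39
f 37 39 38
f 38 39 40
f 38 40 16
f 39 13 41
f 39 41 40
f 40 41 42
f 40 42 16
f 41 13 43
f 41 43 42
f 42 43 44
f 42 44 16
f 43 13 45
f 43 45 44
f 44 45 46
f 44 46 16
f 45 13 14
f 45 14 46
f 46 14 15
f 46 15 16
f 48 50 47
f 51 48 47
f 47 50 49
f 49 51 47
f 48 54 50
f 52 48 51
f 52 54 48
f 50 54 49
f 53 51 49
f 49 54 53
f 53 52 51
f 54 52 53
f 56 55 59
f 56 59 57
f 57 59 60
f 57 60 58
f 59 55 61
f 59 61 60
f 60 61 62
f 60 62 58
f 61 55 63
f 61 63 62
f 62 63 64
f 62 64 58
f 63 55 65
f 63 65 64
f 64 65 66
f 64 66 58
f 65 55 67
f 65 67 66
f 66 67 68
f 66 68 58
f 67 55 69
f 67 69 68
f 68 69 70
f 68 70 58
f 69 55 71
f 69 71 70
f 70 71 72
f 70 72 58
f 71 55 73
f 71 73 72
f 72 73 74
f 72 74 58
f 73 55 56
f 73 56 74
f 74 56 57
f 74 57 58
f 76 78 75
f 79 76 75
f 75 78 77
f 77 79 75
f 76 82 78
f 80 76 79
f 80 82 76
f 78 82 77
f 81 79 77
f 77 82 81
f 81 80 79
f 82 80 81

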